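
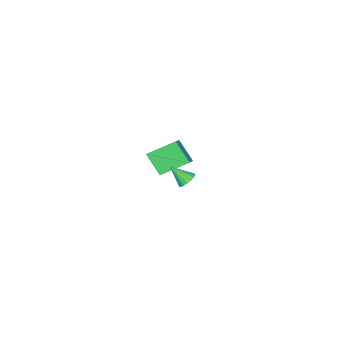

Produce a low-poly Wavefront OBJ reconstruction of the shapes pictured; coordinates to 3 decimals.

v -3.773 -2.901 -4.27
v -3.723 -4.008 -3.047
v -3.078 -2.407 -3.851
v -3.028 -3.514 -2.628
v -2.452 -3.926 -5.252
v -2.402 -5.033 -4.029
v -1.757 -3.432 -4.833
v -1.707 -4.539 -3.61
v 2.585 3.591 0.362
v 2.891 3.326 -0.039
v 3.075 2.829 1.238
v 3.046 3.512 0.036
v 3.11 3.714 0.176
v 3.07 3.891 0.353
v 2.934 4.009 0.531
v 2.728 4.044 0.676
v 2.495 3.99 0.759
v 2.279 3.856 0.763
v 2.124 3.67 0.688
v 2.061 3.468 0.548
v 2.101 3.29 0.371
v 2.237 3.173 0.193
v 2.442 3.137 0.048
v 2.676 3.192 -0.035
f 2 4 1
f 5 2 1
f 1 4 3
f 3 5 1
f 2 8 4
f 6 2 5
f 6 8 2
f 4 8 3
f 7 5 3
f 3 8 7
f 7 6 5
f 8 6 7
f 10 9 12
f 10 12 11
f 12 9 13
f 12 13 11
f 13 9 14
f 13 14 11
f 14 9 15
f 14 15 11
f 15 9 16
f 15 16 11
f 16 9 17
f 16 17 11
f 17 9 18
f 17 18 11
f 18 9 19
f 18 19 11
f 19 9 20
f 19 20 11
f 20 9 21
f 20 21 11
f 21 9 22
f 21 22 11
f 22 9 23
f 22 23 11
f 23 9 24
f 23 24 11
f 24 9 10
f 24 10 11



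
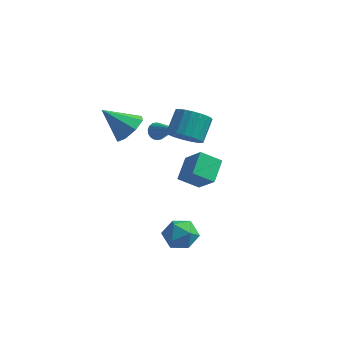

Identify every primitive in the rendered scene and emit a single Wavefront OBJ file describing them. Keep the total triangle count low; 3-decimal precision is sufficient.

v -2.59 -0.638 2.494
v -1.883 -0.512 3.286
v -4.03 -1.062 3.846
v -2.267 0.186 3.095
v -2.841 0.4 2.552
v -3.268 0.007 1.974
v -3.298 -0.765 1.701
v -2.913 -1.462 1.892
v -2.34 -1.677 2.435
v -1.913 -1.283 3.013
v 0.379 -0.123 2.337
v 1.347 0.141 2.063
v 1.349 1.307 3.188
v 0.381 1.043 3.463
v 1.109 0.392 1.804
v 1.11 1.557 2.929
v 0.744 0.553 1.637
v 0.746 1.719 2.762
v 0.316 0.598 1.591
v 0.318 1.764 2.716
v -0.1 0.518 1.674
v -0.099 1.684 2.799
v -0.434 0.328 1.872
v -0.433 1.493 2.997
v -0.627 0.059 2.15
v -0.626 1.225 3.275
v -0.647 -0.241 2.461
v -0.645 0.925 3.586
v -0.488 -0.521 2.751
v -0.487 0.645 3.876
v -0.18 -0.731 2.969
v -0.179 0.434 4.094
v 0.225 -0.837 3.078
v 0.226 0.329 4.203
v 0.657 -0.819 3.059
v 0.658 0.347 4.184
v 1.04 -0.681 2.915
v 1.042 0.485 4.04
v 1.31 -0.446 2.671
v 1.311 0.72 3.796
v 1.418 -0.155 2.37
v 1.42 1.01 3.495
v 0.644 -2.178 -2.907
v 1.371 -1.725 -3.552
v 1.349 -3.735 -3.208
v 2.076 -3.282 -3.853
v 2.109 -3.101 -2.796
v 1.674 -2.139 -2.61
v 1.046 -3.321 -4.15
v 0.611 -2.359 -3.964
v 1.62 -2.431 -4.32
v 2.277 -2.295 -3.483
v 0.443 -3.165 -3.277
v 1.1 -3.029 -2.44
v 2.82 -3.653 1.429
v 1.852 -4.173 2.123
v 2.679 -2.386 2.182
v 1.711 -2.906 2.876
v 3.909 -4.194 2.544
v 2.941 -4.714 3.238
v 3.768 -2.927 3.297
v 2.8 -3.447 3.991
v -3.058 3.67 -0.461
v -2.678 4.055 -0.743
v -1.442 2.91 0.681
v -2.762 4.199 -0.529
v -2.904 4.238 -0.301
v -3.077 4.165 -0.105
v -3.246 3.994 0.021
v -3.378 3.759 0.051
v -3.447 3.506 -0.02
v -3.438 3.286 -0.179
v -3.355 3.142 -0.393
v -3.213 3.102 -0.621
v -3.04 3.175 -0.817
v -2.87 3.346 -0.942
v -2.738 3.582 -0.973
v -2.67 3.835 -0.901
f 2 1 4
f 2 4 3
f 4 1 5
f 4 5 3
f 5 1 6
f 5 6 3
f 6 1 7
f 6 7 3
f 7 1 8
f 7 8 3
f 8 1 9
f 8 9 3
f 9 1 10
f 9 10 3
f 10 1 2
f 10 2 3
f 12 11 15
f 12 15 13
f 13 15 16
f 13 16 14
f 15 11 17
f 15 17 16
f 16 17 18
f 16 18 14
f 17 11 19
f 17 19 18
f 18 19 20
f 18 20 14
f 19 11 21
f 19 21 20
f 20 21 22
f 20 22 14
f 21 11 23
f 21 23 22
f 22 23 24
f 22 24 14
f 23 11 25
f 23 25 24
f 24 25 26
f 24 26 14
f 25 11 27
f 25 27 26
f 26 27 28
f 26 28 14
f 27 11 29
f 27 29 28
f 28 29 30
f 28 30 14
f 29 11 31
f 29 31 30
f 30 31 32
f 30 32 14
f 31 11 33
f 31 33 32
f 32 33 34
f 32 34 14
f 33 11 35
f 33 35 34
f 34 35 36
f 34 36 14
f 35 11 37
f 35 37 36
f 36 37 38
f 36 38 14
f 37 11 39
f 37 39 38
f 38 39 40
f 38 40 14
f 39 11 41
f 39 41 40
f 40 41 42
f 40 42 14
f 41 11 12
f 41 12 42
f 42 12 13
f 42 13 14
f 43 54 48
f 43 48 44
f 43 44 50
f 43 50 53
f 43 53 54
f 44 48 52
f 48 54 47
f 54 53 45
f 53 50 49
f 50 44 51
f 46 52 47
f 46 47 45
f 46 45 49
f 46 49 51
f 46 51 52
f 47 52 48
f 45 47 54
f 49 45 53
f 51 49 50
f 52 51 44
f 56 58 55
f 59 56 55
f 55 58 57
f 57 59 55
f 56 62 58
f 60 56 59
f 60 62 56
f 58 62 57
f 61 59 57
f 57 62 61
f 61 60 59
f 62 60 61
f 64 63 66
f 64 66 65
f 66 63 67
f 66 67 65
f 67 63 68
f 67 68 65
f 68 63 69
f 68 69 65
f 69 63 70
f 69 70 65
f 70 63 71
f 70 71 65
f 71 63 72
f 71 72 65
f 72 63 73
f 72 73 65
f 73 63 74
f 73 74 65
f 74 63 75
f 74 75 65
f 75 63 76
f 75 76 65
f 76 63 77
f 76 77 65
f 77 63 78
f 77 78 65
f 78 63 64
f 78 64 65



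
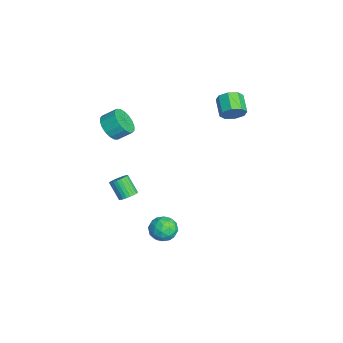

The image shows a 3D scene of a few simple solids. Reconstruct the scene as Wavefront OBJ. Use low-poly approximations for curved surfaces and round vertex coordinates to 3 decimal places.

v -0.066 2.484 3.414
v 0.199 2.909 3.999
v -0.909 2.842 4.55
v -1.174 2.416 3.966
v -0.034 3.237 3.569
v -1.143 3.17 4.12
v -0.286 3.124 3.048
v -1.395 3.057 3.6
v -0.409 2.636 2.742
v -1.518 2.568 3.293
v -0.331 2.058 2.83
v -1.439 1.991 3.381
v -0.097 1.73 3.26
v -1.206 1.663 3.811
v 0.155 1.843 3.78
v -0.954 1.776 4.332
v 0.278 2.332 4.087
v -0.831 2.264 4.638
v -0.643 -4.246 2.356
v 0.153 -4.066 1.977
v 0.259 -3.254 2.585
v -0.537 -3.434 2.964
v -0.103 -3.861 1.747
v 0.003 -3.049 2.356
v -0.467 -3.732 1.639
v -0.36 -2.92 2.247
v -0.865 -3.704 1.672
v -0.758 -2.893 2.28
v -1.219 -3.784 1.841
v -1.113 -2.973 2.449
v -1.459 -3.956 2.112
v -1.353 -3.144 2.72
v -1.538 -4.185 2.431
v -1.431 -3.373 3.039
v -1.439 -4.426 2.735
v -1.333 -3.614 3.343
v -1.183 -4.631 2.964
v -1.077 -3.819 3.573
v -0.82 -4.76 3.073
v -0.713 -3.948 3.681
v -0.422 -4.787 3.04
v -0.315 -3.976 3.648
v -0.067 -4.707 2.871
v 0.039 -3.896 3.479
v 0.173 -4.536 2.6
v 0.279 -3.724 3.208
v 0.251 -4.307 2.281
v 0.358 -3.495 2.889
v 0.866 -3.396 -2.377
v 1.222 -3.854 -2.361
v 0.55 -4.342 -1.387
v 0.194 -3.884 -1.403
v 1.326 -3.712 -2.218
v 0.653 -4.2 -1.244
v 1.36 -3.522 -2.099
v 0.687 -4.01 -1.126
v 1.318 -3.313 -2.023
v 0.646 -3.801 -1.049
v 1.208 -3.117 -2.001
v 0.536 -3.605 -1.027
v 1.046 -2.963 -2.036
v 0.374 -3.451 -1.062
v 0.856 -2.875 -2.122
v 0.184 -3.363 -1.149
v 0.668 -2.866 -2.248
v -0.004 -3.354 -1.274
v 0.51 -2.938 -2.393
v -0.162 -3.426 -1.419
v 0.407 -3.08 -2.536
v -0.266 -3.568 -1.562
v 0.373 -3.27 -2.654
v -0.3 -3.758 -1.681
v 0.414 -3.479 -2.731
v -0.258 -3.967 -1.757
v 0.524 -3.675 -2.753
v -0.148 -4.163 -1.779
v 0.686 -3.829 -2.718
v 0.014 -4.317 -1.744
v 0.876 -3.917 -2.631
v 0.204 -4.405 -1.658
v 1.064 -3.926 -2.506
v 0.392 -4.414 -1.532
v 2.551 -0.903 -3.971
v 3.182 -1.344 -4.382
v 2.358 -1.996 -3.098
v 2.989 -2.437 -3.509
v 3.188 -1.737 -3.026
v 3.308 -1.062 -3.566
v 2.232 -2.278 -3.914
v 2.352 -1.603 -4.454
v 2.985 -2.193 -4.347
v 3.576 -1.859 -3.799
v 1.964 -1.481 -3.681
v 2.555 -1.147 -3.133
v 2.883 -1.028 -4.253
v 2.657 -2.312 -3.227
v 2.774 -1.901 -2.943
v 3.145 -2.16 -3.185
v 2.957 -0.862 -3.773
v 3.328 -1.121 -4.015
v 3.332 -1.352 -3.218
v 2.212 -2.219 -3.465
v 2.583 -2.478 -3.707
v 2.395 -1.18 -4.295
v 2.766 -1.439 -4.537
v 2.208 -1.988 -4.262
v 3.139 -1.786 -4.474
v 3.025 -2.428 -3.961
v 2.581 -2.335 -4.199
v 2.651 -1.938 -4.516
v 3.486 -1.589 -4.152
v 3.373 -2.232 -3.639
v 3.49 -1.821 -3.355
v 3.56 -1.424 -3.672
v 3.37 -2.089 -4.131
v 2.167 -1.108 -3.841
v 2.054 -1.751 -3.328
v 1.98 -1.916 -3.808
v 2.05 -1.519 -4.125
v 2.515 -0.912 -3.519
v 2.401 -1.554 -3.006
v 2.889 -1.402 -2.964
v 2.959 -1.005 -3.281
v 2.17 -1.251 -3.349
f 2 1 5
f 2 5 3
f 3 5 6
f 3 6 4
f 5 1 7
f 5 7 6
f 6 7 8
f 6 8 4
f 7 1 9
f 7 9 8
f 8 9 10
f 8 10 4
f 9 1 11
f 9 11 10
f 10 11 12
f 10 12 4
f 11 1 13
f 11 13 12
f 12 13 14
f 12 14 4
f 13 1 15
f 13 15 14
f 14 15 16
f 14 16 4
f 15 1 17
f 15 17 16
f 16 17 18
f 16 18 4
f 17 1 2
f 17 2 18
f 18 2 3
f 18 3 4
f 20 19 23
f 20 23 21
f 21 23 24
f 21 24 22
f 23 19 25
f 23 25 24
f 24 25 26
f 24 26 22
f 25 19 27
f 25 27 26
f 26 27 28
f 26 28 22
f 27 19 29
f 27 29 28
f 28 29 30
f 28 30 22
f 29 19 31
f 29 31 30
f 30 31 32
f 30 32 22
f 31 19 33
f 31 33 32
f 32 33 34
f 32 34 22
f 33 19 35
f 33 35 34
f 34 35 36
f 34 36 22
f 35 19 37
f 35 37 36
f 36 37 38
f 36 38 22
f 37 19 39
f 37 39 38
f 38 39 40
f 38 40 22
f 39 19 41
f 39 41 40
f 40 41 42
f 40 42 22
f 41 19 43
f 41 43 42
f 42 43 44
f 42 44 22
f 43 19 45
f 43 45 44
f 44 45 46
f 44 46 22
f 45 19 47
f 45 47 46
f 46 47 48
f 46 48 22
f 47 19 20
f 47 20 48
f 48 20 21
f 48 21 22
f 50 49 53
f 50 53 51
f 51 53 54
f 51 54 52
f 53 49 55
f 53 55 54
f 54 55 56
f 54 56 52
f 55 49 57
f 55 57 56
f 56 57 58
f 56 58 52
f 57 49 59
f 57 59 58
f 58 59 60
f 58 60 52
f 59 49 61
f 59 61 60
f 60 61 62
f 60 62 52
f 61 49 63
f 61 63 62
f 62 63 64
f 62 64 52
f 63 49 65
f 63 65 64
f 64 65 66
f 64 66 52
f 65 49 67
f 65 67 66
f 66 67 68
f 66 68 52
f 67 49 69
f 67 69 68
f 68 69 70
f 68 70 52
f 69 49 71
f 69 71 70
f 70 71 72
f 70 72 52
f 71 49 73
f 71 73 72
f 72 73 74
f 72 74 52
f 73 49 75
f 73 75 74
f 74 75 76
f 74 76 52
f 75 49 77
f 75 77 76
f 76 77 78
f 76 78 52
f 77 49 79
f 77 79 78
f 78 79 80
f 78 80 52
f 79 49 81
f 79 81 80
f 80 81 82
f 80 82 52
f 81 49 50
f 81 50 82
f 82 50 51
f 82 51 52
f 83 120 99
f 120 94 123
f 99 123 88
f 120 123 99
f 83 99 95
f 99 88 100
f 95 100 84
f 99 100 95
f 83 95 104
f 95 84 105
f 104 105 90
f 95 105 104
f 83 104 116
f 104 90 119
f 116 119 93
f 104 119 116
f 83 116 120
f 116 93 124
f 120 124 94
f 116 124 120
f 84 100 111
f 100 88 114
f 111 114 92
f 100 114 111
f 88 123 101
f 123 94 122
f 101 122 87
f 123 122 101
f 94 124 121
f 124 93 117
f 121 117 85
f 124 117 121
f 93 119 118
f 119 90 106
f 118 106 89
f 119 106 118
f 90 105 110
f 105 84 107
f 110 107 91
f 105 107 110
f 86 112 98
f 112 92 113
f 98 113 87
f 112 113 98
f 86 98 96
f 98 87 97
f 96 97 85
f 98 97 96
f 86 96 103
f 96 85 102
f 103 102 89
f 96 102 103
f 86 103 108
f 103 89 109
f 108 109 91
f 103 109 108
f 86 108 112
f 108 91 115
f 112 115 92
f 108 115 112
f 87 113 101
f 113 92 114
f 101 114 88
f 113 114 101
f 85 97 121
f 97 87 122
f 121 122 94
f 97 122 121
f 89 102 118
f 102 85 117
f 118 117 93
f 102 117 118
f 91 109 110
f 109 89 106
f 110 106 90
f 109 106 110
f 92 115 111
f 115 91 107
f 111 107 84
f 115 107 111



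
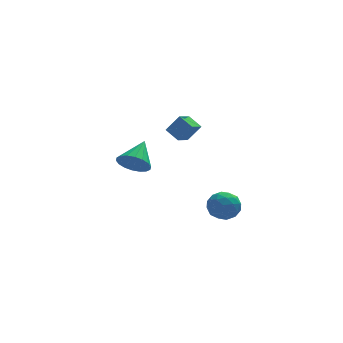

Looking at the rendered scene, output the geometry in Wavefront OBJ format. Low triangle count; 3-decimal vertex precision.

v -1.36 1.798 -1.191
v -0.651 1.186 -0.902
v -0.6 3.142 -0.209
v -0.487 1.359 -1.267
v -0.496 1.62 -1.617
v -0.676 1.915 -1.882
v -0.991 2.188 -2.011
v -1.38 2.383 -1.977
v -1.765 2.462 -1.787
v -2.069 2.41 -1.479
v -2.233 2.236 -1.114
v -2.225 1.976 -0.765
v -2.045 1.68 -0.499
v -1.729 1.408 -0.371
v -1.341 1.213 -0.405
v -0.956 1.134 -0.594
v 2.413 -3.03 -1.67
v 2.943 -3.529 -2.258
v 2.077 -4.291 -0.902
v 2.607 -4.79 -1.49
v 3.007 -4.188 -0.896
v 3.215 -3.409 -1.371
v 1.805 -4.411 -1.789
v 2.013 -3.632 -2.264
v 2.567 -4.383 -2.332
v 3.31 -4.245 -1.78
v 1.71 -3.575 -1.38
v 2.453 -3.437 -0.828
v 2.708 -3.169 -2.031
v 2.312 -4.651 -1.129
v 2.548 -4.298 -0.78
v 2.859 -4.591 -1.126
v 2.868 -3.098 -1.51
v 3.179 -3.391 -1.855
v 3.217 -3.779 -1.055
v 1.841 -4.429 -1.305
v 2.152 -4.722 -1.65
v 2.161 -3.229 -2.034
v 2.472 -3.522 -2.38
v 1.803 -4.041 -2.105
v 2.798 -3.964 -2.42
v 2.6 -4.705 -1.969
v 2.129 -4.482 -2.145
v 2.251 -4.024 -2.424
v 3.235 -3.883 -2.096
v 3.037 -4.624 -1.645
v 3.272 -4.271 -1.296
v 3.395 -3.812 -1.575
v 3.014 -4.385 -2.14
v 1.983 -3.196 -1.515
v 1.785 -3.937 -1.064
v 1.625 -4.008 -1.585
v 1.748 -3.549 -1.864
v 2.42 -3.115 -1.191
v 2.222 -3.856 -0.74
v 2.769 -3.796 -0.736
v 2.891 -3.338 -1.015
v 2.006 -3.435 -1.02
v 1.085 2.38 0.115
v 0.527 3.092 0.586
v 1.708 3.12 -0.267
v 1.149 3.833 0.203
v 1.811 2.287 1.117
v 1.252 3 1.587
v 2.433 3.028 0.734
v 1.875 3.74 1.205
f 2 1 4
f 2 4 3
f 4 1 5
f 4 5 3
f 5 1 6
f 5 6 3
f 6 1 7
f 6 7 3
f 7 1 8
f 7 8 3
f 8 1 9
f 8 9 3
f 9 1 10
f 9 10 3
f 10 1 11
f 10 11 3
f 11 1 12
f 11 12 3
f 12 1 13
f 12 13 3
f 13 1 14
f 13 14 3
f 14 1 15
f 14 15 3
f 15 1 16
f 15 16 3
f 16 1 2
f 16 2 3
f 17 54 33
f 54 28 57
f 33 57 22
f 54 57 33
f 17 33 29
f 33 22 34
f 29 34 18
f 33 34 29
f 17 29 38
f 29 18 39
f 38 39 24
f 29 39 38
f 17 38 50
f 38 24 53
f 50 53 27
f 38 53 50
f 17 50 54
f 50 27 58
f 54 58 28
f 50 58 54
f 18 34 45
f 34 22 48
f 45 48 26
f 34 48 45
f 22 57 35
f 57 28 56
f 35 56 21
f 57 56 35
f 28 58 55
f 58 27 51
f 55 51 19
f 58 51 55
f 27 53 52
f 53 24 40
f 52 40 23
f 53 40 52
f 24 39 44
f 39 18 41
f 44 41 25
f 39 41 44
f 20 46 32
f 46 26 47
f 32 47 21
f 46 47 32
f 20 32 30
f 32 21 31
f 30 31 19
f 32 31 30
f 20 30 37
f 30 19 36
f 37 36 23
f 30 36 37
f 20 37 42
f 37 23 43
f 42 43 25
f 37 43 42
f 20 42 46
f 42 25 49
f 46 49 26
f 42 49 46
f 21 47 35
f 47 26 48
f 35 48 22
f 47 48 35
f 19 31 55
f 31 21 56
f 55 56 28
f 31 56 55
f 23 36 52
f 36 19 51
f 52 51 27
f 36 51 52
f 25 43 44
f 43 23 40
f 44 40 24
f 43 40 44
f 26 49 45
f 49 25 41
f 45 41 18
f 49 41 45
f 60 62 59
f 63 60 59
f 59 62 61
f 61 63 59
f 60 66 62
f 64 60 63
f 64 66 60
f 62 66 61
f 65 63 61
f 61 66 65
f 65 64 63
f 66 64 65



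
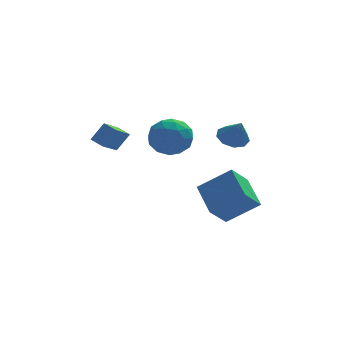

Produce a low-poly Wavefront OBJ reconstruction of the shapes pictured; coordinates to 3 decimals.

v -0.582 -1.028 0.677
v 0.235 -0.185 0.345
v 0.745 -1.835 1.895
v 1.562 -0.992 1.563
v 0.59 -0.671 2.225
v -0.231 -0.172 1.472
v 1.211 -1.848 0.768
v 0.39 -1.349 0.015
v 1.343 -0.692 0.401
v 0.959 0.035 1.301
v 0.021 -2.055 0.939
v -0.363 -1.328 1.839
v -0.29 -0.536 0.404
v 1.27 -1.484 1.836
v 0.699 -1.295 2.225
v 1.179 -0.8 2.029
v -0.564 -0.528 1.067
v -0.084 -0.033 0.872
v 0.125 -0.318 1.977
v 1.064 -1.987 1.368
v 1.544 -1.492 1.173
v -0.199 -1.22 0.211
v 0.281 -0.725 0.015
v 0.855 -1.702 0.263
v 0.841 -0.338 0.242
v 1.621 -0.812 0.957
v 1.415 -1.315 0.49
v 0.933 -1.023 0.048
v 0.615 0.089 0.771
v 1.396 -0.385 1.487
v 0.824 -0.196 1.876
v 0.342 0.097 1.434
v 1.267 -0.209 0.804
v -0.416 -1.635 0.753
v 0.365 -2.109 1.469
v 0.638 -2.117 0.806
v 0.156 -1.824 0.364
v -0.641 -1.208 1.283
v 0.139 -1.682 1.998
v 0.047 -0.997 2.192
v -0.435 -0.705 1.75
v -0.287 -1.811 1.436
v 2.398 -1.463 -4.05
v 1.999 0.38 -3.126
v 3.347 -0.683 -5.196
v 2.948 1.16 -4.272
v 4.132 -1.72 -2.788
v 3.733 0.123 -1.864
v 5.081 -0.94 -3.934
v 4.682 0.903 -3.01
v -1.983 1.297 -0.686
v -2.767 0.107 0.147
v -2.553 1.864 -0.412
v -3.337 0.675 0.421
v -1.283 1.525 0.299
v -2.067 0.336 1.132
v -1.853 2.093 0.573
v -2.637 0.903 1.406
v 3.511 -1.576 1.21
v 4.328 -1.689 0.933
v 3.829 -2.224 2.41
v 4.281 -1.172 1.224
v 3.874 -0.844 1.508
v 3.297 -0.859 1.653
v 2.82 -1.21 1.591
v 2.667 -1.732 1.35
v 2.908 -2.181 1.044
v 3.432 -2.348 0.815
v 3.993 -2.153 0.771
f 1 38 17
f 38 12 41
f 17 41 6
f 38 41 17
f 1 17 13
f 17 6 18
f 13 18 2
f 17 18 13
f 1 13 22
f 13 2 23
f 22 23 8
f 13 23 22
f 1 22 34
f 22 8 37
f 34 37 11
f 22 37 34
f 1 34 38
f 34 11 42
f 38 42 12
f 34 42 38
f 2 18 29
f 18 6 32
f 29 32 10
f 18 32 29
f 6 41 19
f 41 12 40
f 19 40 5
f 41 40 19
f 12 42 39
f 42 11 35
f 39 35 3
f 42 35 39
f 11 37 36
f 37 8 24
f 36 24 7
f 37 24 36
f 8 23 28
f 23 2 25
f 28 25 9
f 23 25 28
f 4 30 16
f 30 10 31
f 16 31 5
f 30 31 16
f 4 16 14
f 16 5 15
f 14 15 3
f 16 15 14
f 4 14 21
f 14 3 20
f 21 20 7
f 14 20 21
f 4 21 26
f 21 7 27
f 26 27 9
f 21 27 26
f 4 26 30
f 26 9 33
f 30 33 10
f 26 33 30
f 5 31 19
f 31 10 32
f 19 32 6
f 31 32 19
f 3 15 39
f 15 5 40
f 39 40 12
f 15 40 39
f 7 20 36
f 20 3 35
f 36 35 11
f 20 35 36
f 9 27 28
f 27 7 24
f 28 24 8
f 27 24 28
f 10 33 29
f 33 9 25
f 29 25 2
f 33 25 29
f 44 46 43
f 47 44 43
f 43 46 45
f 45 47 43
f 44 50 46
f 48 44 47
f 48 50 44
f 46 50 45
f 49 47 45
f 45 50 49
f 49 48 47
f 50 48 49
f 52 54 51
f 55 52 51
f 51 54 53
f 53 55 51
f 52 58 54
f 56 52 55
f 56 58 52
f 54 58 53
f 57 55 53
f 53 58 57
f 57 56 55
f 58 56 57
f 60 59 62
f 60 62 61
f 62 59 63
f 62 63 61
f 63 59 64
f 63 64 61
f 64 59 65
f 64 65 61
f 65 59 66
f 65 66 61
f 66 59 67
f 66 67 61
f 67 59 68
f 67 68 61
f 68 59 69
f 68 69 61
f 69 59 60
f 69 60 61



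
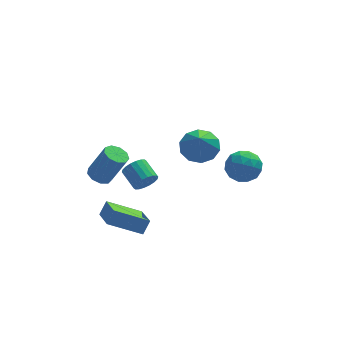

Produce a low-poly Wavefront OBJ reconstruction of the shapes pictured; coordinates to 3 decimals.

v -2.678 -3.114 -1.538
v -2.546 -4.802 -0.872
v -4.501 -2.881 -0.584
v -4.368 -4.57 0.082
v -2.252 -2.79 -0.802
v -2.119 -4.479 -0.136
v -4.074 -2.558 0.152
v -3.942 -4.246 0.818
v -3.821 1.505 -1.108
v -3.198 1.852 -1.373
v -2.277 1.601 0.464
v -2.899 1.255 0.728
v -3.521 2.201 -1.164
v -2.6 1.951 0.673
v -3.984 2.225 -0.928
v -3.063 1.975 0.908
v -4.37 1.912 -0.777
v -3.449 1.662 1.06
v -4.5 1.409 -0.781
v -3.578 1.158 1.056
v -4.311 0.95 -0.938
v -3.39 0.7 0.899
v -3.893 0.752 -1.175
v -2.972 0.501 0.662
v -3.441 0.905 -1.38
v -2.52 0.655 0.456
v -3.167 1.34 -1.459
v -2.246 1.089 0.378
v 1.038 -1.68 3.127
v 2.036 -2.096 2.989
v 0.762 -2.88 4.753
v 2.088 -1.56 3.393
v 1.739 -1.07 3.696
v 1.122 -0.812 3.781
v 0.473 -0.887 3.616
v 0.04 -1.264 3.265
v -0.013 -1.8 2.86
v 0.336 -2.291 2.558
v 0.953 -2.548 2.472
v 1.602 -2.473 2.637
v 2.383 -1.706 1.024
v 3.008 -0.86 1.231
v 3.752 -2.76 1.189
v 4.377 -1.914 1.396
v 3.636 -2.22 2.108
v 2.79 -1.569 2.006
v 3.97 -2.051 0.414
v 3.124 -1.4 0.312
v 3.989 -1.073 0.855
v 3.783 -1.178 1.902
v 2.977 -2.442 0.518
v 2.771 -2.547 1.565
v 2.575 -1.191 1.113
v 4.185 -2.429 1.307
v 3.749 -2.609 1.725
v 4.117 -2.112 1.847
v 2.447 -1.608 1.569
v 2.815 -1.11 1.691
v 3.184 -1.909 2.206
v 3.945 -2.51 0.729
v 4.313 -2.012 0.851
v 2.643 -1.508 0.573
v 3.011 -1.011 0.695
v 3.576 -1.711 0.214
v 3.52 -0.819 1.014
v 4.324 -1.438 1.111
v 4.085 -1.519 0.533
v 3.588 -1.136 0.473
v 3.398 -0.88 1.629
v 4.203 -1.499 1.726
v 3.767 -1.679 2.145
v 3.27 -1.297 2.085
v 3.975 -1.005 1.408
v 2.557 -2.121 0.694
v 3.362 -2.74 0.791
v 3.49 -2.323 0.335
v 2.993 -1.941 0.275
v 2.436 -2.182 1.309
v 3.24 -2.801 1.406
v 3.172 -2.484 1.947
v 2.675 -2.101 1.887
v 2.785 -2.615 1.012
v -1.271 1.515 -2.156
v -0.915 1.348 -1.494
v -1.373 2.478 -0.962
v -1.729 2.645 -1.624
v -0.677 1.525 -1.665
v -1.135 2.655 -1.134
v -0.557 1.7 -1.934
v -1.015 2.83 -1.403
v -0.578 1.839 -2.247
v -1.036 2.969 -1.716
v -0.737 1.913 -2.542
v -1.195 3.043 -2.01
v -1.001 1.909 -2.76
v -1.459 3.039 -2.228
v -1.318 1.826 -2.858
v -1.777 2.956 -2.327
v -1.627 1.682 -2.818
v -2.085 2.812 -2.286
v -1.865 1.505 -2.646
v -2.323 2.635 -2.115
v -1.985 1.33 -2.377
v -2.443 2.46 -1.846
v -1.964 1.191 -2.064
v -2.422 2.321 -1.533
v -1.805 1.117 -1.77
v -2.263 2.247 -1.238
v -1.541 1.121 -1.552
v -1.999 2.251 -1.02
v -1.223 1.204 -1.453
v -1.682 2.334 -0.922
f 2 4 1
f 5 2 1
f 1 4 3
f 3 5 1
f 2 8 4
f 6 2 5
f 6 8 2
f 4 8 3
f 7 5 3
f 3 8 7
f 7 6 5
f 8 6 7
f 10 9 13
f 10 13 11
f 11 13 14
f 11 14 12
f 13 9 15
f 13 15 14
f 14 15 16
f 14 16 12
f 15 9 17
f 15 17 16
f 16 17 18
f 16 18 12
f 17 9 19
f 17 19 18
f 18 19 20
f 18 20 12
f 19 9 21
f 19 21 20
f 20 21 22
f 20 22 12
f 21 9 23
f 21 23 22
f 22 23 24
f 22 24 12
f 23 9 25
f 23 25 24
f 24 25 26
f 24 26 12
f 25 9 27
f 25 27 26
f 26 27 28
f 26 28 12
f 27 9 10
f 27 10 28
f 28 10 11
f 28 11 12
f 30 29 32
f 30 32 31
f 32 29 33
f 32 33 31
f 33 29 34
f 33 34 31
f 34 29 35
f 34 35 31
f 35 29 36
f 35 36 31
f 36 29 37
f 36 37 31
f 37 29 38
f 37 38 31
f 38 29 39
f 38 39 31
f 39 29 40
f 39 40 31
f 40 29 30
f 40 30 31
f 41 78 57
f 78 52 81
f 57 81 46
f 78 81 57
f 41 57 53
f 57 46 58
f 53 58 42
f 57 58 53
f 41 53 62
f 53 42 63
f 62 63 48
f 53 63 62
f 41 62 74
f 62 48 77
f 74 77 51
f 62 77 74
f 41 74 78
f 74 51 82
f 78 82 52
f 74 82 78
f 42 58 69
f 58 46 72
f 69 72 50
f 58 72 69
f 46 81 59
f 81 52 80
f 59 80 45
f 81 80 59
f 52 82 79
f 82 51 75
f 79 75 43
f 82 75 79
f 51 77 76
f 77 48 64
f 76 64 47
f 77 64 76
f 48 63 68
f 63 42 65
f 68 65 49
f 63 65 68
f 44 70 56
f 70 50 71
f 56 71 45
f 70 71 56
f 44 56 54
f 56 45 55
f 54 55 43
f 56 55 54
f 44 54 61
f 54 43 60
f 61 60 47
f 54 60 61
f 44 61 66
f 61 47 67
f 66 67 49
f 61 67 66
f 44 66 70
f 66 49 73
f 70 73 50
f 66 73 70
f 45 71 59
f 71 50 72
f 59 72 46
f 71 72 59
f 43 55 79
f 55 45 80
f 79 80 52
f 55 80 79
f 47 60 76
f 60 43 75
f 76 75 51
f 60 75 76
f 49 67 68
f 67 47 64
f 68 64 48
f 67 64 68
f 50 73 69
f 73 49 65
f 69 65 42
f 73 65 69
f 84 83 87
f 84 87 85
f 85 87 88
f 85 88 86
f 87 83 89
f 87 89 88
f 88 89 90
f 88 90 86
f 89 83 91
f 89 91 90
f 90 91 92
f 90 92 86
f 91 83 93
f 91 93 92
f 92 93 94
f 92 94 86
f 93 83 95
f 93 95 94
f 94 95 96
f 94 96 86
f 95 83 97
f 95 97 96
f 96 97 98
f 96 98 86
f 97 83 99
f 97 99 98
f 98 99 100
f 98 100 86
f 99 83 101
f 99 101 100
f 100 101 102
f 100 102 86
f 101 83 103
f 101 103 102
f 102 103 104
f 102 104 86
f 103 83 105
f 103 105 104
f 104 105 106
f 104 106 86
f 105 83 107
f 105 107 106
f 106 107 108
f 106 108 86
f 107 83 109
f 107 109 108
f 108 109 110
f 108 110 86
f 109 83 111
f 109 111 110
f 110 111 112
f 110 112 86
f 111 83 84
f 111 84 112
f 112 84 85
f 112 85 86



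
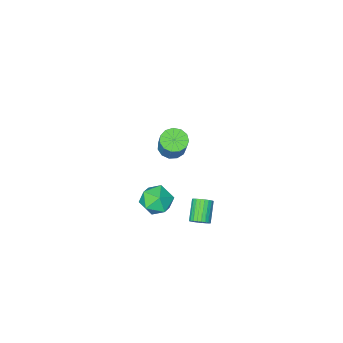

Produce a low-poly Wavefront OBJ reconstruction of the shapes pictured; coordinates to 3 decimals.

v 0.703 1.504 2.98
v 1.167 1.937 2.639
v 1.482 2.608 3.92
v 1.017 2.176 4.26
v 0.807 2.124 2.629
v 1.122 2.796 3.91
v 0.414 2.115 2.73
v 0.729 2.787 4.011
v 0.113 1.912 2.911
v 0.428 2.583 4.192
v -0.001 1.579 3.113
v 0.314 2.251 4.394
v 0.108 1.223 3.273
v 0.423 1.894 4.554
v 0.406 0.956 3.34
v 0.721 1.627 4.621
v 0.798 0.863 3.292
v 1.113 1.534 4.573
v 1.16 0.973 3.145
v 1.475 1.645 4.426
v 1.376 1.253 2.946
v 1.691 1.924 4.227
v 1.379 1.612 2.757
v 1.694 2.283 4.038
v -0.005 0.191 -3.698
v 0.653 0.756 -3.181
v 0.427 -1.116 -2.819
v 1.085 -0.551 -2.302
v 0.093 -0.408 -2.181
v -0.174 0.4 -2.725
v 1.254 -0.76 -3.275
v 0.987 0.048 -3.819
v 1.431 0.168 -2.92
v 0.714 0.386 -2.244
v 0.366 -0.746 -3.756
v -0.351 -0.528 -3.08
v -0.498 2.259 -3.418
v -0.042 1.952 -3.312
v -0.746 1.193 -2.477
v -1.202 1.501 -2.582
v -0.026 2.106 -3.159
v -0.73 1.348 -2.323
v -0.081 2.284 -3.044
v -0.785 1.525 -2.209
v -0.201 2.458 -2.987
v -0.905 1.699 -2.151
v -0.365 2.601 -2.995
v -1.069 1.843 -2.159
v -0.55 2.693 -3.067
v -1.254 1.934 -2.232
v -0.726 2.719 -3.193
v -1.43 1.96 -2.358
v -0.869 2.674 -3.353
v -1.572 1.916 -2.518
v -0.954 2.567 -3.523
v -1.658 1.808 -2.688
v -0.97 2.412 -3.677
v -1.674 1.654 -2.841
v -0.915 2.235 -3.791
v -1.619 1.476 -2.956
v -0.795 2.061 -3.849
v -1.499 1.302 -3.013
v -0.631 1.917 -3.841
v -1.335 1.159 -3.005
v -0.446 1.826 -3.768
v -1.15 1.067 -2.933
v -0.27 1.8 -3.642
v -0.974 1.041 -2.807
v -0.128 1.844 -3.482
v -0.831 1.086 -2.647
f 2 1 5
f 2 5 3
f 3 5 6
f 3 6 4
f 5 1 7
f 5 7 6
f 6 7 8
f 6 8 4
f 7 1 9
f 7 9 8
f 8 9 10
f 8 10 4
f 9 1 11
f 9 11 10
f 10 11 12
f 10 12 4
f 11 1 13
f 11 13 12
f 12 13 14
f 12 14 4
f 13 1 15
f 13 15 14
f 14 15 16
f 14 16 4
f 15 1 17
f 15 17 16
f 16 17 18
f 16 18 4
f 17 1 19
f 17 19 18
f 18 19 20
f 18 20 4
f 19 1 21
f 19 21 20
f 20 21 22
f 20 22 4
f 21 1 23
f 21 23 22
f 22 23 24
f 22 24 4
f 23 1 2
f 23 2 24
f 24 2 3
f 24 3 4
f 25 36 30
f 25 30 26
f 25 26 32
f 25 32 35
f 25 35 36
f 26 30 34
f 30 36 29
f 36 35 27
f 35 32 31
f 32 26 33
f 28 34 29
f 28 29 27
f 28 27 31
f 28 31 33
f 28 33 34
f 29 34 30
f 27 29 36
f 31 27 35
f 33 31 32
f 34 33 26
f 38 37 41
f 38 41 39
f 39 41 42
f 39 42 40
f 41 37 43
f 41 43 42
f 42 43 44
f 42 44 40
f 43 37 45
f 43 45 44
f 44 45 46
f 44 46 40
f 45 37 47
f 45 47 46
f 46 47 48
f 46 48 40
f 47 37 49
f 47 49 48
f 48 49 50
f 48 50 40
f 49 37 51
f 49 51 50
f 50 51 52
f 50 52 40
f 51 37 53
f 51 53 52
f 52 53 54
f 52 54 40
f 53 37 55
f 53 55 54
f 54 55 56
f 54 56 40
f 55 37 57
f 55 57 56
f 56 57 58
f 56 58 40
f 57 37 59
f 57 59 58
f 58 59 60
f 58 60 40
f 59 37 61
f 59 61 60
f 60 61 62
f 60 62 40
f 61 37 63
f 61 63 62
f 62 63 64
f 62 64 40
f 63 37 65
f 63 65 64
f 64 65 66
f 64 66 40
f 65 37 67
f 65 67 66
f 66 67 68
f 66 68 40
f 67 37 69
f 67 69 68
f 68 69 70
f 68 70 40
f 69 37 38
f 69 38 70
f 70 38 39
f 70 39 40



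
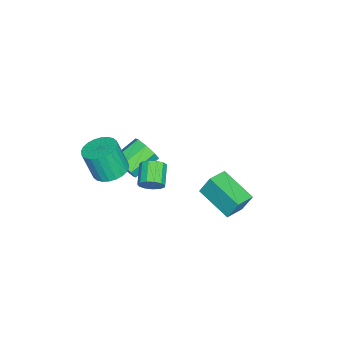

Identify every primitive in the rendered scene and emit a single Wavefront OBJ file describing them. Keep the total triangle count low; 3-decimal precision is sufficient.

v 2.468 -3.651 0.934
v 3.436 -3.408 1.003
v 3.46 -4.006 2.775
v 2.492 -4.249 2.706
v 3.265 -3.076 1.118
v 3.289 -3.674 2.889
v 2.974 -2.831 1.204
v 2.998 -3.43 2.976
v 2.605 -2.712 1.25
v 2.629 -3.31 3.021
v 2.216 -2.735 1.247
v 2.24 -3.334 3.019
v 1.865 -2.898 1.197
v 1.889 -3.496 2.968
v 1.605 -3.175 1.107
v 1.63 -3.774 2.878
v 1.478 -3.525 0.99
v 1.502 -4.123 2.762
v 1.5 -3.894 0.865
v 1.524 -4.492 2.637
v 1.671 -4.226 0.751
v 1.695 -4.824 2.522
v 1.962 -4.47 0.664
v 1.986 -5.069 2.436
v 2.331 -4.59 0.619
v 2.355 -5.188 2.39
v 2.72 -4.566 0.621
v 2.744 -5.165 2.393
v 3.071 -4.404 0.672
v 3.095 -5.002 2.443
v 3.33 -4.126 0.762
v 3.355 -4.725 2.533
v 3.458 -3.777 0.878
v 3.482 -4.375 2.65
v 1.291 -1.835 -0.989
v 1.617 -2.346 -0.565
v 0.415 -2.616 0.034
v 0.089 -2.105 -0.391
v 1.641 -1.987 -0.355
v 0.439 -2.256 0.244
v 1.554 -1.579 -0.347
v 0.351 -1.849 0.252
v 1.383 -1.253 -0.542
v 0.181 -1.522 0.056
v 1.183 -1.111 -0.88
v -0.019 -1.381 -0.281
v 1.018 -1.2 -1.252
v -0.185 -1.469 -0.654
v 0.939 -1.49 -1.541
v -0.263 -1.76 -0.942
v 0.972 -1.89 -1.655
v -0.23 -2.159 -1.056
v 1.106 -2.272 -1.557
v -0.096 -2.542 -0.958
v 1.299 -2.516 -1.279
v 0.097 -2.786 -0.681
v 1.49 -2.544 -0.909
v 0.287 -2.813 -0.311
v 0.284 1.306 -0.848
v 0.229 1.855 0.34
v 1.25 3.107 -1.634
v 1.196 3.656 -0.446
v 1.404 0.824 -0.574
v 1.35 1.373 0.614
v 2.371 2.625 -1.36
v 2.316 3.174 -0.172
v -0.893 -4.097 -2.162
v -0.388 -4.001 -1.399
v -1.682 -3.088 -0.655
v -2.187 -3.183 -1.418
v -0.283 -3.478 -1.858
v -1.577 -2.565 -1.115
v -0.535 -3.317 -2.496
v -1.83 -2.404 -1.752
v -0.997 -3.613 -2.937
v -2.292 -2.7 -2.194
v -1.398 -4.192 -2.925
v -2.692 -3.279 -2.181
v -1.503 -4.715 -2.465
v -2.797 -3.802 -1.722
v -1.25 -4.876 -1.828
v -2.545 -3.963 -1.084
v -0.788 -4.58 -1.386
v -2.083 -3.667 -0.643
f 2 1 5
f 2 5 3
f 3 5 6
f 3 6 4
f 5 1 7
f 5 7 6
f 6 7 8
f 6 8 4
f 7 1 9
f 7 9 8
f 8 9 10
f 8 10 4
f 9 1 11
f 9 11 10
f 10 11 12
f 10 12 4
f 11 1 13
f 11 13 12
f 12 13 14
f 12 14 4
f 13 1 15
f 13 15 14
f 14 15 16
f 14 16 4
f 15 1 17
f 15 17 16
f 16 17 18
f 16 18 4
f 17 1 19
f 17 19 18
f 18 19 20
f 18 20 4
f 19 1 21
f 19 21 20
f 20 21 22
f 20 22 4
f 21 1 23
f 21 23 22
f 22 23 24
f 22 24 4
f 23 1 25
f 23 25 24
f 24 25 26
f 24 26 4
f 25 1 27
f 25 27 26
f 26 27 28
f 26 28 4
f 27 1 29
f 27 29 28
f 28 29 30
f 28 30 4
f 29 1 31
f 29 31 30
f 30 31 32
f 30 32 4
f 31 1 33
f 31 33 32
f 32 33 34
f 32 34 4
f 33 1 2
f 33 2 34
f 34 2 3
f 34 3 4
f 36 35 39
f 36 39 37
f 37 39 40
f 37 40 38
f 39 35 41
f 39 41 40
f 40 41 42
f 40 42 38
f 41 35 43
f 41 43 42
f 42 43 44
f 42 44 38
f 43 35 45
f 43 45 44
f 44 45 46
f 44 46 38
f 45 35 47
f 45 47 46
f 46 47 48
f 46 48 38
f 47 35 49
f 47 49 48
f 48 49 50
f 48 50 38
f 49 35 51
f 49 51 50
f 50 51 52
f 50 52 38
f 51 35 53
f 51 53 52
f 52 53 54
f 52 54 38
f 53 35 55
f 53 55 54
f 54 55 56
f 54 56 38
f 55 35 57
f 55 57 56
f 56 57 58
f 56 58 38
f 57 35 36
f 57 36 58
f 58 36 37
f 58 37 38
f 60 62 59
f 63 60 59
f 59 62 61
f 61 63 59
f 60 66 62
f 64 60 63
f 64 66 60
f 62 66 61
f 65 63 61
f 61 66 65
f 65 64 63
f 66 64 65
f 68 67 71
f 68 71 69
f 69 71 72
f 69 72 70
f 71 67 73
f 71 73 72
f 72 73 74
f 72 74 70
f 73 67 75
f 73 75 74
f 74 75 76
f 74 76 70
f 75 67 77
f 75 77 76
f 76 77 78
f 76 78 70
f 77 67 79
f 77 79 78
f 78 79 80
f 78 80 70
f 79 67 81
f 79 81 80
f 80 81 82
f 80 82 70
f 81 67 83
f 81 83 82
f 82 83 84
f 82 84 70
f 83 67 68
f 83 68 84
f 84 68 69
f 84 69 70



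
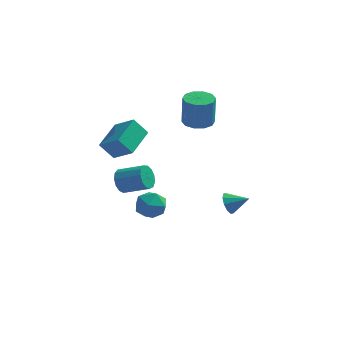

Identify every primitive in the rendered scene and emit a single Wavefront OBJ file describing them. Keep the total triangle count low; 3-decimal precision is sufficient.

v -1.222 1.519 -2.185
v -0.235 1.35 -2.506
v -1.705 0.05 -2.894
v -0.718 -0.119 -3.215
v -0.952 -0.161 -2.191
v -0.653 0.747 -1.753
v -1.287 0.653 -3.647
v -0.988 1.561 -3.209
v -0.275 0.814 -3.41
v -0.068 0.312 -2.51
v -1.872 1.088 -2.89
v -1.665 0.586 -1.99
v -2.499 -2.055 2.592
v -3.267 -2.16 3.586
v -1.981 -0.196 3.188
v -2.749 -0.3 4.182
v -1.351 -2.64 3.418
v -2.119 -2.744 4.412
v -0.833 -0.78 4.014
v -1.601 -0.885 5.008
v -3.136 3.356 -2.534
v -2.794 3.781 -3.199
v -1.221 3.528 -2.551
v -1.564 3.104 -1.886
v -2.882 4.112 -2.857
v -1.309 3.859 -2.208
v -3.051 4.203 -2.412
v -1.478 3.951 -1.763
v -3.247 4.026 -2.006
v -1.674 3.773 -1.357
v -3.408 3.636 -1.767
v -1.835 3.383 -1.119
v -3.483 3.157 -1.773
v -1.91 2.904 -1.124
v -3.447 2.741 -2.02
v -1.874 2.489 -1.371
v -3.314 2.521 -2.43
v -1.741 2.269 -1.782
v -3.123 2.566 -2.874
v -1.551 2.314 -2.225
v -2.938 2.862 -3.209
v -1.365 2.609 -2.561
v -2.815 3.315 -3.331
v -1.242 3.062 -2.682
v 3.118 3.032 -3.618
v 3.416 3.357 -4.262
v 4.302 3.008 -3.082
v 3.287 3.712 -3.961
v 3.094 3.807 -3.53
v 2.91 3.606 -3.133
v 2.805 3.186 -2.92
v 2.82 2.707 -2.975
v 2.949 2.352 -3.275
v 3.142 2.257 -3.706
v 3.326 2.458 -4.104
v 3.431 2.878 -4.316
v 1.228 3.874 2.513
v 2.149 4.061 2.495
v 2.213 3.932 4.449
v 1.292 3.746 4.467
v 1.864 4.566 2.537
v 1.928 4.437 4.492
v 1.337 4.806 2.571
v 1.401 4.677 4.525
v 0.767 4.691 2.582
v 0.831 4.562 4.536
v 0.374 4.264 2.566
v 0.438 4.135 4.521
v 0.307 3.688 2.531
v 0.371 3.559 4.485
v 0.592 3.183 2.488
v 0.656 3.054 4.443
v 1.119 2.943 2.455
v 1.183 2.814 4.409
v 1.689 3.058 2.444
v 1.753 2.929 4.398
v 2.082 3.485 2.459
v 2.146 3.356 4.414
f 1 12 6
f 1 6 2
f 1 2 8
f 1 8 11
f 1 11 12
f 2 6 10
f 6 12 5
f 12 11 3
f 11 8 7
f 8 2 9
f 4 10 5
f 4 5 3
f 4 3 7
f 4 7 9
f 4 9 10
f 5 10 6
f 3 5 12
f 7 3 11
f 9 7 8
f 10 9 2
f 14 16 13
f 17 14 13
f 13 16 15
f 15 17 13
f 14 20 16
f 18 14 17
f 18 20 14
f 16 20 15
f 19 17 15
f 15 20 19
f 19 18 17
f 20 18 19
f 22 21 25
f 22 25 23
f 23 25 26
f 23 26 24
f 25 21 27
f 25 27 26
f 26 27 28
f 26 28 24
f 27 21 29
f 27 29 28
f 28 29 30
f 28 30 24
f 29 21 31
f 29 31 30
f 30 31 32
f 30 32 24
f 31 21 33
f 31 33 32
f 32 33 34
f 32 34 24
f 33 21 35
f 33 35 34
f 34 35 36
f 34 36 24
f 35 21 37
f 35 37 36
f 36 37 38
f 36 38 24
f 37 21 39
f 37 39 38
f 38 39 40
f 38 40 24
f 39 21 41
f 39 41 40
f 40 41 42
f 40 42 24
f 41 21 43
f 41 43 42
f 42 43 44
f 42 44 24
f 43 21 22
f 43 22 44
f 44 22 23
f 44 23 24
f 46 45 48
f 46 48 47
f 48 45 49
f 48 49 47
f 49 45 50
f 49 50 47
f 50 45 51
f 50 51 47
f 51 45 52
f 51 52 47
f 52 45 53
f 52 53 47
f 53 45 54
f 53 54 47
f 54 45 55
f 54 55 47
f 55 45 56
f 55 56 47
f 56 45 46
f 56 46 47
f 58 57 61
f 58 61 59
f 59 61 62
f 59 62 60
f 61 57 63
f 61 63 62
f 62 63 64
f 62 64 60
f 63 57 65
f 63 65 64
f 64 65 66
f 64 66 60
f 65 57 67
f 65 67 66
f 66 67 68
f 66 68 60
f 67 57 69
f 67 69 68
f 68 69 70
f 68 70 60
f 69 57 71
f 69 71 70
f 70 71 72
f 70 72 60
f 71 57 73
f 71 73 72
f 72 73 74
f 72 74 60
f 73 57 75
f 73 75 74
f 74 75 76
f 74 76 60
f 75 57 77
f 75 77 76
f 76 77 78
f 76 78 60
f 77 57 58
f 77 58 78
f 78 58 59
f 78 59 60



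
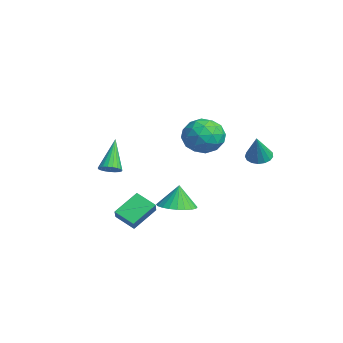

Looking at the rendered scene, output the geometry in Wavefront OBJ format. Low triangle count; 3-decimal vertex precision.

v 3.342 3.541 2.338
v 3.982 3.65 2.052
v 4.058 3.179 3.802
v 3.893 3.956 2.171
v 3.678 4.166 2.328
v 3.386 4.234 2.488
v 3.083 4.142 2.613
v 2.84 3.913 2.675
v 2.712 3.599 2.66
v 2.728 3.271 2.571
v 2.885 3.005 2.429
v 3.146 2.862 2.266
v 3.453 2.875 2.119
v 3.733 3.04 2.022
v 3.925 3.32 1.998
v 1.787 -3.753 1.475
v 2.286 -3.482 1.725
v 0.673 -3.227 3.125
v 2.181 -3.288 1.592
v 2.007 -3.174 1.439
v 1.796 -3.16 1.292
v 1.583 -3.249 1.176
v 1.406 -3.424 1.113
v 1.294 -3.657 1.111
v 1.268 -3.906 1.173
v 1.331 -4.128 1.286
v 1.474 -4.286 1.433
v 1.67 -4.351 1.586
v 1.887 -4.313 1.72
v 2.087 -4.178 1.812
v 2.234 -3.969 1.845
v 2.305 -3.723 1.815
v -1.156 2.537 2.887
v -0.642 1.886 1.951
v -2.998 2.174 2.129
v -2.484 1.523 1.193
v -2.451 1.073 2.36
v -1.312 1.297 2.828
v -2.328 2.763 1.252
v -1.189 2.987 1.72
v -1.366 2.025 0.94
v -1.442 0.981 1.625
v -2.198 3.079 2.455
v -2.274 2.035 3.14
v -0.737 2.243 2.485
v -2.903 1.817 1.595
v -2.883 1.552 2.28
v -2.581 1.169 1.73
v -1.131 1.897 3.001
v -0.829 1.514 2.451
v -1.892 1.037 2.691
v -2.811 2.546 1.629
v -2.509 2.163 1.079
v -1.059 2.891 2.35
v -0.757 2.508 1.8
v -1.748 3.023 1.389
v -0.861 1.942 1.341
v -1.944 1.729 0.895
v -1.852 2.458 0.93
v -1.183 2.59 1.205
v -0.906 1.328 1.743
v -1.988 1.115 1.298
v -1.969 0.851 1.984
v -1.3 0.982 2.259
v -1.331 1.411 1.149
v -1.652 2.945 2.782
v -2.734 2.732 2.337
v -2.34 3.078 1.821
v -1.671 3.209 2.096
v -1.696 2.331 3.185
v -2.779 2.118 2.739
v -2.457 1.47 2.875
v -1.788 1.602 3.15
v -2.309 2.649 2.931
v 3.461 -2.914 -2.059
v 2.709 -3.693 -1.454
v 2.939 -1.664 -1.099
v 2.187 -2.443 -0.495
v 4.213 -3.117 -1.385
v 3.461 -3.896 -0.781
v 3.691 -1.867 -0.426
v 2.939 -2.646 0.179
v 2.828 -0.577 -0.964
v 3.437 0.266 -0.993
v 2.652 -0.403 0.384
v 3.072 0.43 -1.062
v 2.67 0.44 -1.115
v 2.292 0.296 -1.146
v 1.995 0.019 -1.149
v 1.826 -0.349 -1.124
v 1.809 -0.752 -1.074
v 1.947 -1.127 -1.008
v 2.219 -1.419 -0.935
v 2.584 -1.583 -0.866
v 2.986 -1.593 -0.812
v 3.364 -1.449 -0.782
v 3.66 -1.172 -0.779
v 3.83 -0.804 -0.804
v 3.847 -0.402 -0.853
v 3.709 -0.026 -0.92
f 2 1 4
f 2 4 3
f 4 1 5
f 4 5 3
f 5 1 6
f 5 6 3
f 6 1 7
f 6 7 3
f 7 1 8
f 7 8 3
f 8 1 9
f 8 9 3
f 9 1 10
f 9 10 3
f 10 1 11
f 10 11 3
f 11 1 12
f 11 12 3
f 12 1 13
f 12 13 3
f 13 1 14
f 13 14 3
f 14 1 15
f 14 15 3
f 15 1 2
f 15 2 3
f 17 16 19
f 17 19 18
f 19 16 20
f 19 20 18
f 20 16 21
f 20 21 18
f 21 16 22
f 21 22 18
f 22 16 23
f 22 23 18
f 23 16 24
f 23 24 18
f 24 16 25
f 24 25 18
f 25 16 26
f 25 26 18
f 26 16 27
f 26 27 18
f 27 16 28
f 27 28 18
f 28 16 29
f 28 29 18
f 29 16 30
f 29 30 18
f 30 16 31
f 30 31 18
f 31 16 32
f 31 32 18
f 32 16 17
f 32 17 18
f 33 70 49
f 70 44 73
f 49 73 38
f 70 73 49
f 33 49 45
f 49 38 50
f 45 50 34
f 49 50 45
f 33 45 54
f 45 34 55
f 54 55 40
f 45 55 54
f 33 54 66
f 54 40 69
f 66 69 43
f 54 69 66
f 33 66 70
f 66 43 74
f 70 74 44
f 66 74 70
f 34 50 61
f 50 38 64
f 61 64 42
f 50 64 61
f 38 73 51
f 73 44 72
f 51 72 37
f 73 72 51
f 44 74 71
f 74 43 67
f 71 67 35
f 74 67 71
f 43 69 68
f 69 40 56
f 68 56 39
f 69 56 68
f 40 55 60
f 55 34 57
f 60 57 41
f 55 57 60
f 36 62 48
f 62 42 63
f 48 63 37
f 62 63 48
f 36 48 46
f 48 37 47
f 46 47 35
f 48 47 46
f 36 46 53
f 46 35 52
f 53 52 39
f 46 52 53
f 36 53 58
f 53 39 59
f 58 59 41
f 53 59 58
f 36 58 62
f 58 41 65
f 62 65 42
f 58 65 62
f 37 63 51
f 63 42 64
f 51 64 38
f 63 64 51
f 35 47 71
f 47 37 72
f 71 72 44
f 47 72 71
f 39 52 68
f 52 35 67
f 68 67 43
f 52 67 68
f 41 59 60
f 59 39 56
f 60 56 40
f 59 56 60
f 42 65 61
f 65 41 57
f 61 57 34
f 65 57 61
f 76 78 75
f 79 76 75
f 75 78 77
f 77 79 75
f 76 82 78
f 80 76 79
f 80 82 76
f 78 82 77
f 81 79 77
f 77 82 81
f 81 80 79
f 82 80 81
f 84 83 86
f 84 86 85
f 86 83 87
f 86 87 85
f 87 83 88
f 87 88 85
f 88 83 89
f 88 89 85
f 89 83 90
f 89 90 85
f 90 83 91
f 90 91 85
f 91 83 92
f 91 92 85
f 92 83 93
f 92 93 85
f 93 83 94
f 93 94 85
f 94 83 95
f 94 95 85
f 95 83 96
f 95 96 85
f 96 83 97
f 96 97 85
f 97 83 98
f 97 98 85
f 98 83 99
f 98 99 85
f 99 83 100
f 99 100 85
f 100 83 84
f 100 84 85



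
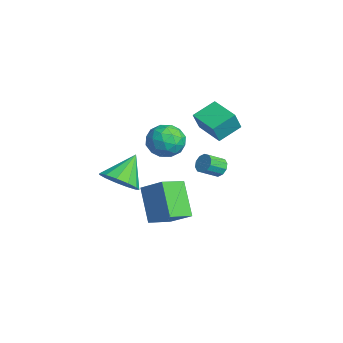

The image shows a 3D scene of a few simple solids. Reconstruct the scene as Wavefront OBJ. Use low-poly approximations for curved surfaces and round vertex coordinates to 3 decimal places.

v -3.72 0.777 1.421
v -3.376 0.339 2.506
v -4.074 2 2.027
v -3.729 1.562 3.112
v -2.211 1.338 1.168
v -1.866 0.9 2.253
v -2.564 2.561 1.774
v -2.22 2.123 2.859
v -2.553 -1.319 2.065
v -1.878 -1.155 2.84
v -1.302 -1.905 1.1
v -0.627 -1.741 1.875
v -1.346 -2.489 1.961
v -2.118 -2.127 2.557
v -1.062 -0.933 1.383
v -1.834 -0.571 1.979
v -0.956 -0.916 2.419
v -1.132 -1.878 2.776
v -2.048 -1.182 1.164
v -2.224 -2.144 1.521
v -2.325 -1.185 2.537
v -0.855 -1.875 1.403
v -1.277 -2.315 1.453
v -0.881 -2.218 1.909
v -2.466 -1.757 2.371
v -2.07 -1.66 2.826
v -1.757 -2.445 2.31
v -1.11 -1.4 1.114
v -0.714 -1.303 1.569
v -2.299 -0.842 2.031
v -1.903 -0.745 2.487
v -1.423 -0.615 1.63
v -1.386 -0.948 2.745
v -0.652 -1.293 2.178
v -0.907 -0.818 1.889
v -1.361 -0.605 2.239
v -1.49 -1.514 2.955
v -0.755 -1.858 2.388
v -1.177 -2.298 2.438
v -1.631 -2.085 2.789
v -0.948 -1.374 2.707
v -2.425 -1.202 1.552
v -1.69 -1.546 0.985
v -1.549 -0.975 1.151
v -2.003 -0.762 1.502
v -2.528 -1.767 1.762
v -1.794 -2.112 1.195
v -1.819 -2.455 1.701
v -2.273 -2.242 2.051
v -2.232 -1.686 1.233
v -0.155 0.697 0.579
v 0.137 1.004 0.96
v 0.327 0.149 1.503
v 0.035 -0.157 1.121
v -0.199 0.995 1.063
v -0.01 0.14 1.605
v -0.519 0.872 0.981
v -0.33 0.017 1.523
v -0.7 0.682 0.745
v -0.51 -0.173 1.288
v -0.672 0.498 0.446
v -0.483 -0.356 0.988
v -0.447 0.391 0.197
v -0.257 -0.464 0.74
v -0.11 0.4 0.095
v 0.079 -0.455 0.637
v 0.21 0.523 0.177
v 0.399 -0.332 0.719
v 0.39 0.713 0.412
v 0.58 -0.142 0.955
v 0.363 0.896 0.712
v 0.552 0.042 1.254
v 0.655 -2.314 0.196
v 1.199 -3.524 0.674
v 1.612 -1.554 1.031
v 2.157 -2.764 1.508
v 2.003 -2.316 -1.348
v 2.548 -3.526 -0.871
v 2.961 -1.556 -0.514
v 3.505 -2.766 -0.036
v 0.972 -4.49 1.109
v 1.919 -4.296 1.517
v 0.228 -3.47 2.351
v 1.822 -3.875 1.113
v 1.455 -3.649 0.708
v 0.935 -3.69 0.43
v 0.426 -3.985 0.368
v 0.09 -4.441 0.541
v 0.034 -4.912 0.895
v 0.276 -5.249 1.317
v 0.739 -5.345 1.673
v 1.275 -5.17 1.85
v 1.715 -4.779 1.792
f 2 4 1
f 5 2 1
f 1 4 3
f 3 5 1
f 2 8 4
f 6 2 5
f 6 8 2
f 4 8 3
f 7 5 3
f 3 8 7
f 7 6 5
f 8 6 7
f 9 46 25
f 46 20 49
f 25 49 14
f 46 49 25
f 9 25 21
f 25 14 26
f 21 26 10
f 25 26 21
f 9 21 30
f 21 10 31
f 30 31 16
f 21 31 30
f 9 30 42
f 30 16 45
f 42 45 19
f 30 45 42
f 9 42 46
f 42 19 50
f 46 50 20
f 42 50 46
f 10 26 37
f 26 14 40
f 37 40 18
f 26 40 37
f 14 49 27
f 49 20 48
f 27 48 13
f 49 48 27
f 20 50 47
f 50 19 43
f 47 43 11
f 50 43 47
f 19 45 44
f 45 16 32
f 44 32 15
f 45 32 44
f 16 31 36
f 31 10 33
f 36 33 17
f 31 33 36
f 12 38 24
f 38 18 39
f 24 39 13
f 38 39 24
f 12 24 22
f 24 13 23
f 22 23 11
f 24 23 22
f 12 22 29
f 22 11 28
f 29 28 15
f 22 28 29
f 12 29 34
f 29 15 35
f 34 35 17
f 29 35 34
f 12 34 38
f 34 17 41
f 38 41 18
f 34 41 38
f 13 39 27
f 39 18 40
f 27 40 14
f 39 40 27
f 11 23 47
f 23 13 48
f 47 48 20
f 23 48 47
f 15 28 44
f 28 11 43
f 44 43 19
f 28 43 44
f 17 35 36
f 35 15 32
f 36 32 16
f 35 32 36
f 18 41 37
f 41 17 33
f 37 33 10
f 41 33 37
f 52 51 55
f 52 55 53
f 53 55 56
f 53 56 54
f 55 51 57
f 55 57 56
f 56 57 58
f 56 58 54
f 57 51 59
f 57 59 58
f 58 59 60
f 58 60 54
f 59 51 61
f 59 61 60
f 60 61 62
f 60 62 54
f 61 51 63
f 61 63 62
f 62 63 64
f 62 64 54
f 63 51 65
f 63 65 64
f 64 65 66
f 64 66 54
f 65 51 67
f 65 67 66
f 66 67 68
f 66 68 54
f 67 51 69
f 67 69 68
f 68 69 70
f 68 70 54
f 69 51 71
f 69 71 70
f 70 71 72
f 70 72 54
f 71 51 52
f 71 52 72
f 72 52 53
f 72 53 54
f 74 76 73
f 77 74 73
f 73 76 75
f 75 77 73
f 74 80 76
f 78 74 77
f 78 80 74
f 76 80 75
f 79 77 75
f 75 80 79
f 79 78 77
f 80 78 79
f 82 81 84
f 82 84 83
f 84 81 85
f 84 85 83
f 85 81 86
f 85 86 83
f 86 81 87
f 86 87 83
f 87 81 88
f 87 88 83
f 88 81 89
f 88 89 83
f 89 81 90
f 89 90 83
f 90 81 91
f 90 91 83
f 91 81 92
f 91 92 83
f 92 81 93
f 92 93 83
f 93 81 82
f 93 82 83



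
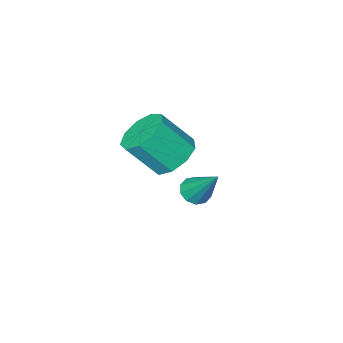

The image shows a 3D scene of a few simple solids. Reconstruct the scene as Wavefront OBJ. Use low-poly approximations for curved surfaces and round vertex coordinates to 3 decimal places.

v -1.693 -0.756 1.935
v -1.048 0.007 1.89
v -0.142 -0.681 3.22
v -0.787 -1.444 3.265
v -1.56 0.158 2.318
v -0.654 -0.53 3.647
v -2.135 -0.118 2.567
v -1.228 -0.806 3.896
v -2.502 -0.693 2.52
v -1.596 -1.381 3.849
v -2.492 -1.297 2.2
v -1.585 -1.985 3.529
v -2.107 -1.648 1.756
v -1.201 -2.336 3.085
v -1.529 -1.582 1.396
v -0.623 -2.27 2.725
v -1.028 -1.129 1.289
v -0.121 -1.817 2.618
v -0.838 -0.501 1.484
v 0.069 -1.19 2.813
v -3.622 -2.067 -1.677
v -3.031 -1.856 -1.844
v -3.638 -0.733 -0.043
v -3.301 -1.628 -2.033
v -3.695 -1.567 -2.086
v -4.061 -1.697 -1.983
v -4.259 -1.969 -1.764
v -4.214 -2.278 -1.511
v -3.944 -2.506 -1.322
v -3.55 -2.567 -1.269
v -3.184 -2.437 -1.371
v -2.986 -2.165 -1.591
f 2 1 5
f 2 5 3
f 3 5 6
f 3 6 4
f 5 1 7
f 5 7 6
f 6 7 8
f 6 8 4
f 7 1 9
f 7 9 8
f 8 9 10
f 8 10 4
f 9 1 11
f 9 11 10
f 10 11 12
f 10 12 4
f 11 1 13
f 11 13 12
f 12 13 14
f 12 14 4
f 13 1 15
f 13 15 14
f 14 15 16
f 14 16 4
f 15 1 17
f 15 17 16
f 16 17 18
f 16 18 4
f 17 1 19
f 17 19 18
f 18 19 20
f 18 20 4
f 19 1 2
f 19 2 20
f 20 2 3
f 20 3 4
f 22 21 24
f 22 24 23
f 24 21 25
f 24 25 23
f 25 21 26
f 25 26 23
f 26 21 27
f 26 27 23
f 27 21 28
f 27 28 23
f 28 21 29
f 28 29 23
f 29 21 30
f 29 30 23
f 30 21 31
f 30 31 23
f 31 21 32
f 31 32 23
f 32 21 22
f 32 22 23



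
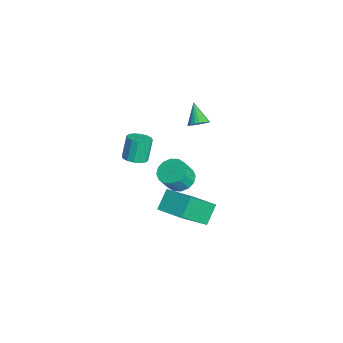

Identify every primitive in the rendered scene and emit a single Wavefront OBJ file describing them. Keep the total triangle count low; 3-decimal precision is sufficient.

v 0.081 -1.786 -3.668
v 0.844 -1.899 -3.945
v 1.143 -2.426 -2.909
v 0.379 -2.314 -2.632
v 0.851 -1.52 -3.754
v 1.15 -2.047 -2.719
v 0.652 -1.212 -3.54
v 0.951 -1.739 -2.504
v 0.299 -1.058 -3.36
v 0.598 -1.586 -2.325
v -0.112 -1.1 -3.263
v 0.187 -1.627 -2.227
v -0.471 -1.325 -3.274
v -0.172 -1.852 -2.238
v -0.683 -1.674 -3.391
v -0.384 -2.201 -2.355
v -0.69 -2.053 -3.581
v -0.391 -2.58 -2.546
v -0.491 -2.361 -3.796
v -0.192 -2.888 -2.76
v -0.138 -2.514 -3.975
v 0.161 -3.042 -2.94
v 0.273 -2.473 -4.073
v 0.572 -3 -3.037
v 0.632 -2.248 -4.062
v 0.931 -2.775 -3.026
v -2.763 -3.637 -4.229
v -2.118 -3.462 -4.055
v -2.553 -3.127 -2.778
v -3.197 -3.303 -2.951
v -2.264 -3.162 -4.183
v -2.699 -2.827 -2.906
v -2.544 -2.99 -4.324
v -2.979 -2.655 -3.047
v -2.882 -2.991 -4.439
v -3.317 -2.656 -3.162
v -3.188 -3.165 -4.497
v -3.623 -2.831 -3.22
v -3.38 -3.466 -4.484
v -3.815 -3.132 -3.207
v -3.407 -3.813 -4.402
v -3.842 -3.478 -3.125
v -3.261 -4.113 -4.274
v -3.696 -3.778 -2.997
v -2.981 -4.285 -4.133
v -3.416 -3.95 -2.856
v -2.643 -4.284 -4.018
v -3.078 -3.949 -2.741
v -2.337 -4.109 -3.96
v -2.772 -3.775 -2.683
v -2.145 -3.808 -3.973
v -2.58 -3.474 -2.696
v 1.951 -1.574 -3.374
v 2.668 -2.987 -1.848
v 3.173 -0.621 -3.066
v 3.89 -2.034 -1.539
v 2.63 -2.166 -4.241
v 3.347 -3.579 -2.714
v 3.852 -1.213 -3.932
v 4.569 -2.626 -2.406
v -1.905 -0.451 -1.14
v -1.625 -0.05 -0.811
v -2.875 -0.529 -0.22
v -1.769 0.091 -0.951
v -1.936 0.138 -1.124
v -2.098 0.083 -1.3
v -2.227 -0.065 -1.448
v -2.3 -0.279 -1.543
v -2.304 -0.523 -1.568
v -2.24 -0.755 -1.519
v -2.117 -0.934 -1.405
v -1.958 -1.029 -1.245
v -1.789 -1.025 -1.067
v -1.641 -0.922 -0.901
v -1.538 -0.737 -0.777
v -1.498 -0.503 -0.716
v -1.529 -0.26 -0.728
f 2 1 5
f 2 5 3
f 3 5 6
f 3 6 4
f 5 1 7
f 5 7 6
f 6 7 8
f 6 8 4
f 7 1 9
f 7 9 8
f 8 9 10
f 8 10 4
f 9 1 11
f 9 11 10
f 10 11 12
f 10 12 4
f 11 1 13
f 11 13 12
f 12 13 14
f 12 14 4
f 13 1 15
f 13 15 14
f 14 15 16
f 14 16 4
f 15 1 17
f 15 17 16
f 16 17 18
f 16 18 4
f 17 1 19
f 17 19 18
f 18 19 20
f 18 20 4
f 19 1 21
f 19 21 20
f 20 21 22
f 20 22 4
f 21 1 23
f 21 23 22
f 22 23 24
f 22 24 4
f 23 1 25
f 23 25 24
f 24 25 26
f 24 26 4
f 25 1 2
f 25 2 26
f 26 2 3
f 26 3 4
f 28 27 31
f 28 31 29
f 29 31 32
f 29 32 30
f 31 27 33
f 31 33 32
f 32 33 34
f 32 34 30
f 33 27 35
f 33 35 34
f 34 35 36
f 34 36 30
f 35 27 37
f 35 37 36
f 36 37 38
f 36 38 30
f 37 27 39
f 37 39 38
f 38 39 40
f 38 40 30
f 39 27 41
f 39 41 40
f 40 41 42
f 40 42 30
f 41 27 43
f 41 43 42
f 42 43 44
f 42 44 30
f 43 27 45
f 43 45 44
f 44 45 46
f 44 46 30
f 45 27 47
f 45 47 46
f 46 47 48
f 46 48 30
f 47 27 49
f 47 49 48
f 48 49 50
f 48 50 30
f 49 27 51
f 49 51 50
f 50 51 52
f 50 52 30
f 51 27 28
f 51 28 52
f 52 28 29
f 52 29 30
f 54 56 53
f 57 54 53
f 53 56 55
f 55 57 53
f 54 60 56
f 58 54 57
f 58 60 54
f 56 60 55
f 59 57 55
f 55 60 59
f 59 58 57
f 60 58 59
f 62 61 64
f 62 64 63
f 64 61 65
f 64 65 63
f 65 61 66
f 65 66 63
f 66 61 67
f 66 67 63
f 67 61 68
f 67 68 63
f 68 61 69
f 68 69 63
f 69 61 70
f 69 70 63
f 70 61 71
f 70 71 63
f 71 61 72
f 71 72 63
f 72 61 73
f 72 73 63
f 73 61 74
f 73 74 63
f 74 61 75
f 74 75 63
f 75 61 76
f 75 76 63
f 76 61 77
f 76 77 63
f 77 61 62
f 77 62 63



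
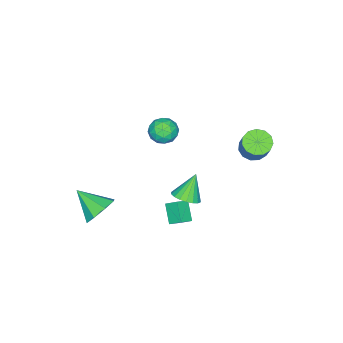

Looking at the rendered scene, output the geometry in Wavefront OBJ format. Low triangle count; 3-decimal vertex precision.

v 1.915 0.466 -0.858
v 2.627 0.266 -0.482
v 1.845 1.143 -0.366
v 2.557 0.943 0.011
v 2.543 1.137 -1.691
v 3.255 0.937 -1.314
v 2.473 1.814 -1.198
v 3.185 1.614 -0.822
v -0.034 -1.262 3.17
v 0.649 -1.644 2.809
v -0.849 -1.756 2.151
v -0.166 -2.138 1.79
v -0.474 -2.427 2.542
v 0.03 -2.121 3.171
v -0.23 -1.279 1.789
v 0.274 -0.973 2.418
v 0.528 -1.654 1.955
v 0.377 -2.364 2.421
v -0.577 -1.036 2.539
v -0.728 -1.746 3.005
v 0.379 -1.409 3.079
v -0.579 -1.991 1.881
v -0.76 -2.16 2.323
v -0.358 -2.385 2.111
v 0.015 -1.69 3.292
v 0.416 -1.915 3.08
v -0.244 -2.375 2.923
v -0.616 -1.485 1.88
v -0.215 -1.71 1.668
v 0.158 -1.015 2.849
v 0.56 -1.24 2.637
v 0.044 -1.025 2.037
v 0.71 -1.64 2.365
v 0.231 -1.931 1.766
v 0.193 -1.425 1.765
v 0.489 -1.246 2.135
v 0.621 -2.057 2.638
v 0.142 -2.348 2.04
v -0.039 -2.518 2.482
v 0.257 -2.338 2.852
v 0.55 -2.064 2.137
v -0.342 -1.052 2.92
v -0.821 -1.343 2.322
v -0.457 -1.062 2.108
v -0.161 -0.882 2.478
v -0.431 -1.469 3.194
v -0.91 -1.76 2.595
v -0.689 -2.154 2.825
v -0.393 -1.975 3.195
v -0.75 -1.336 2.823
v 2.124 1.202 0.194
v 2.815 1.28 0.608
v 1.316 1.278 1.526
v 2.726 1.622 0.535
v 2.518 1.88 0.394
v 2.232 2.005 0.214
v 1.924 1.97 0.03
v 1.656 1.783 -0.122
v 1.48 1.482 -0.212
v 1.432 1.125 -0.221
v 1.521 0.783 -0.148
v 1.729 0.524 -0.007
v 2.015 0.4 0.173
v 2.323 0.435 0.358
v 2.591 0.621 0.509
v 2.767 0.923 0.599
v 3.497 -3.232 -2.383
v 3.965 -3.746 -3.17
v 3.523 -4.748 -1.377
v 4.493 -3.404 -2.669
v 4.437 -2.962 -2
v 3.83 -2.677 -1.556
v 3.029 -2.718 -1.596
v 2.501 -3.059 -2.097
v 2.557 -3.502 -2.766
v 3.164 -3.786 -3.21
v -3.567 1.727 0.136
v -3.206 2.304 -0.341
v -2.373 3.029 1.168
v -2.733 2.453 1.644
v -3.615 2.484 -0.202
v -2.781 3.21 1.307
v -4.008 2.424 0.044
v -3.175 3.15 1.553
v -4.261 2.143 0.319
v -3.428 2.869 1.828
v -4.294 1.73 0.536
v -3.461 2.455 2.045
v -4.095 1.316 0.625
v -3.262 2.041 2.134
v -3.729 1.033 0.559
v -2.896 1.758 2.068
v -3.312 0.97 0.359
v -2.478 1.695 1.868
v -2.975 1.147 0.088
v -2.142 1.873 1.596
v -2.826 1.509 -0.169
v -1.993 2.235 1.34
v -2.912 1.94 -0.328
v -2.079 2.666 1.181
f 2 4 1
f 5 2 1
f 1 4 3
f 3 5 1
f 2 8 4
f 6 2 5
f 6 8 2
f 4 8 3
f 7 5 3
f 3 8 7
f 7 6 5
f 8 6 7
f 9 46 25
f 46 20 49
f 25 49 14
f 46 49 25
f 9 25 21
f 25 14 26
f 21 26 10
f 25 26 21
f 9 21 30
f 21 10 31
f 30 31 16
f 21 31 30
f 9 30 42
f 30 16 45
f 42 45 19
f 30 45 42
f 9 42 46
f 42 19 50
f 46 50 20
f 42 50 46
f 10 26 37
f 26 14 40
f 37 40 18
f 26 40 37
f 14 49 27
f 49 20 48
f 27 48 13
f 49 48 27
f 20 50 47
f 50 19 43
f 47 43 11
f 50 43 47
f 19 45 44
f 45 16 32
f 44 32 15
f 45 32 44
f 16 31 36
f 31 10 33
f 36 33 17
f 31 33 36
f 12 38 24
f 38 18 39
f 24 39 13
f 38 39 24
f 12 24 22
f 24 13 23
f 22 23 11
f 24 23 22
f 12 22 29
f 22 11 28
f 29 28 15
f 22 28 29
f 12 29 34
f 29 15 35
f 34 35 17
f 29 35 34
f 12 34 38
f 34 17 41
f 38 41 18
f 34 41 38
f 13 39 27
f 39 18 40
f 27 40 14
f 39 40 27
f 11 23 47
f 23 13 48
f 47 48 20
f 23 48 47
f 15 28 44
f 28 11 43
f 44 43 19
f 28 43 44
f 17 35 36
f 35 15 32
f 36 32 16
f 35 32 36
f 18 41 37
f 41 17 33
f 37 33 10
f 41 33 37
f 52 51 54
f 52 54 53
f 54 51 55
f 54 55 53
f 55 51 56
f 55 56 53
f 56 51 57
f 56 57 53
f 57 51 58
f 57 58 53
f 58 51 59
f 58 59 53
f 59 51 60
f 59 60 53
f 60 51 61
f 60 61 53
f 61 51 62
f 61 62 53
f 62 51 63
f 62 63 53
f 63 51 64
f 63 64 53
f 64 51 65
f 64 65 53
f 65 51 66
f 65 66 53
f 66 51 52
f 66 52 53
f 68 67 70
f 68 70 69
f 70 67 71
f 70 71 69
f 71 67 72
f 71 72 69
f 72 67 73
f 72 73 69
f 73 67 74
f 73 74 69
f 74 67 75
f 74 75 69
f 75 67 76
f 75 76 69
f 76 67 68
f 76 68 69
f 78 77 81
f 78 81 79
f 79 81 82
f 79 82 80
f 81 77 83
f 81 83 82
f 82 83 84
f 82 84 80
f 83 77 85
f 83 85 84
f 84 85 86
f 84 86 80
f 85 77 87
f 85 87 86
f 86 87 88
f 86 88 80
f 87 77 89
f 87 89 88
f 88 89 90
f 88 90 80
f 89 77 91
f 89 91 90
f 90 91 92
f 90 92 80
f 91 77 93
f 91 93 92
f 92 93 94
f 92 94 80
f 93 77 95
f 93 95 94
f 94 95 96
f 94 96 80
f 95 77 97
f 95 97 96
f 96 97 98
f 96 98 80
f 97 77 99
f 97 99 98
f 98 99 100
f 98 100 80
f 99 77 78
f 99 78 100
f 100 78 79
f 100 79 80



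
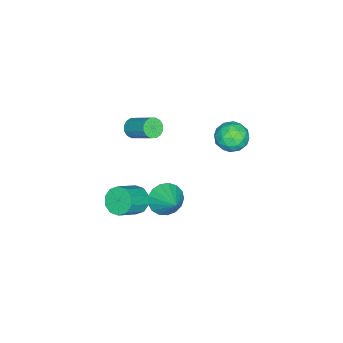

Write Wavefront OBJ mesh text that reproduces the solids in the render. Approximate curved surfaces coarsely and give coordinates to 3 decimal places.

v -0.202 -1.929 -3.449
v 0.3 -1.617 -4.365
v 0.842 -0.851 -2.511
v -0.093 -1.278 -4.317
v -0.512 -1.088 -4.07
v -0.859 -1.09 -3.681
v -1.056 -1.285 -3.239
v -1.057 -1.627 -2.845
v -0.863 -2.038 -2.589
v -0.517 -2.424 -2.531
v -0.099 -2.697 -2.683
v 0.296 -2.793 -3.01
v 0.576 -2.692 -3.439
v 0.678 -2.416 -3.869
v 0.578 -2.028 -4.204
v 0.326 -3.558 -3.686
v 0.832 -3.832 -4.429
v 2.141 -4.317 -3.357
v 1.634 -4.042 -2.614
v 0.954 -3.273 -4.325
v 2.263 -3.758 -3.253
v 0.835 -2.824 -3.977
v 2.144 -3.308 -2.905
v 0.522 -2.654 -3.518
v 1.831 -3.139 -2.446
v 0.134 -2.83 -3.123
v 1.443 -3.314 -2.051
v -0.181 -3.283 -2.943
v 1.128 -3.768 -1.871
v -0.303 -3.842 -3.047
v 1.006 -4.327 -1.975
v -0.184 -4.292 -3.395
v 1.125 -4.776 -2.323
v 0.129 -4.461 -3.854
v 1.438 -4.946 -2.782
v 0.517 -4.286 -4.249
v 1.826 -4.77 -3.177
v -1.521 2.291 3.534
v -0.585 2.138 3.105
v -2.095 0.902 2.775
v -1.159 0.749 2.346
v -1.287 0.631 3.373
v -0.932 1.49 3.841
v -1.748 1.55 2.039
v -1.393 2.409 2.507
v -0.725 1.68 2.181
v -0.44 1.112 3.005
v -2.24 1.928 2.875
v -1.955 1.36 3.699
v -1.002 2.337 3.386
v -1.678 0.703 2.494
v -1.753 0.634 3.098
v -1.203 0.544 2.845
v -1.206 1.956 3.819
v -0.656 1.866 3.567
v -1.069 0.98 3.724
v -2.024 1.174 2.313
v -1.474 1.084 2.061
v -1.477 2.496 3.035
v -0.927 2.406 2.782
v -1.611 2.06 2.156
v -0.535 1.978 2.59
v -0.873 1.161 2.145
v -1.219 1.632 1.964
v -1.01 2.137 2.239
v -0.367 1.644 3.075
v -0.705 0.827 2.629
v -0.78 0.758 3.232
v -0.571 1.263 3.508
v -0.45 1.375 2.532
v -1.975 2.213 3.251
v -2.313 1.396 2.805
v -2.109 1.777 2.372
v -1.9 2.282 2.648
v -1.807 1.879 3.735
v -2.145 1.062 3.29
v -1.67 0.903 3.641
v -1.461 1.408 3.916
v -2.23 1.665 3.348
v 0.307 -3.604 3.233
v 0.834 -3.498 2.85
v 1.36 -2.09 3.964
v 0.833 -2.196 4.347
v 0.588 -3.301 2.718
v 1.113 -1.894 3.832
v 0.266 -3.186 2.724
v 0.792 -1.778 3.838
v -0.044 -3.183 2.867
v 0.481 -1.775 3.98
v -0.261 -3.292 3.107
v 0.265 -1.884 4.22
v -0.325 -3.485 3.382
v 0.201 -2.078 4.495
v -0.22 -3.71 3.616
v 0.306 -2.302 4.73
v 0.027 -3.906 3.748
v 0.552 -2.499 4.862
v 0.348 -4.022 3.742
v 0.874 -2.614 4.856
v 0.659 -4.025 3.6
v 1.184 -2.617 4.713
v 0.875 -3.916 3.36
v 1.401 -2.508 4.473
v 0.939 -3.722 3.085
v 1.465 -2.315 4.198
f 2 1 4
f 2 4 3
f 4 1 5
f 4 5 3
f 5 1 6
f 5 6 3
f 6 1 7
f 6 7 3
f 7 1 8
f 7 8 3
f 8 1 9
f 8 9 3
f 9 1 10
f 9 10 3
f 10 1 11
f 10 11 3
f 11 1 12
f 11 12 3
f 12 1 13
f 12 13 3
f 13 1 14
f 13 14 3
f 14 1 15
f 14 15 3
f 15 1 2
f 15 2 3
f 17 16 20
f 17 20 18
f 18 20 21
f 18 21 19
f 20 16 22
f 20 22 21
f 21 22 23
f 21 23 19
f 22 16 24
f 22 24 23
f 23 24 25
f 23 25 19
f 24 16 26
f 24 26 25
f 25 26 27
f 25 27 19
f 26 16 28
f 26 28 27
f 27 28 29
f 27 29 19
f 28 16 30
f 28 30 29
f 29 30 31
f 29 31 19
f 30 16 32
f 30 32 31
f 31 32 33
f 31 33 19
f 32 16 34
f 32 34 33
f 33 34 35
f 33 35 19
f 34 16 36
f 34 36 35
f 35 36 37
f 35 37 19
f 36 16 17
f 36 17 37
f 37 17 18
f 37 18 19
f 38 75 54
f 75 49 78
f 54 78 43
f 75 78 54
f 38 54 50
f 54 43 55
f 50 55 39
f 54 55 50
f 38 50 59
f 50 39 60
f 59 60 45
f 50 60 59
f 38 59 71
f 59 45 74
f 71 74 48
f 59 74 71
f 38 71 75
f 71 48 79
f 75 79 49
f 71 79 75
f 39 55 66
f 55 43 69
f 66 69 47
f 55 69 66
f 43 78 56
f 78 49 77
f 56 77 42
f 78 77 56
f 49 79 76
f 79 48 72
f 76 72 40
f 79 72 76
f 48 74 73
f 74 45 61
f 73 61 44
f 74 61 73
f 45 60 65
f 60 39 62
f 65 62 46
f 60 62 65
f 41 67 53
f 67 47 68
f 53 68 42
f 67 68 53
f 41 53 51
f 53 42 52
f 51 52 40
f 53 52 51
f 41 51 58
f 51 40 57
f 58 57 44
f 51 57 58
f 41 58 63
f 58 44 64
f 63 64 46
f 58 64 63
f 41 63 67
f 63 46 70
f 67 70 47
f 63 70 67
f 42 68 56
f 68 47 69
f 56 69 43
f 68 69 56
f 40 52 76
f 52 42 77
f 76 77 49
f 52 77 76
f 44 57 73
f 57 40 72
f 73 72 48
f 57 72 73
f 46 64 65
f 64 44 61
f 65 61 45
f 64 61 65
f 47 70 66
f 70 46 62
f 66 62 39
f 70 62 66
f 81 80 84
f 81 84 82
f 82 84 85
f 82 85 83
f 84 80 86
f 84 86 85
f 85 86 87
f 85 87 83
f 86 80 88
f 86 88 87
f 87 88 89
f 87 89 83
f 88 80 90
f 88 90 89
f 89 90 91
f 89 91 83
f 90 80 92
f 90 92 91
f 91 92 93
f 91 93 83
f 92 80 94
f 92 94 93
f 93 94 95
f 93 95 83
f 94 80 96
f 94 96 95
f 95 96 97
f 95 97 83
f 96 80 98
f 96 98 97
f 97 98 99
f 97 99 83
f 98 80 100
f 98 100 99
f 99 100 101
f 99 101 83
f 100 80 102
f 100 102 101
f 101 102 103
f 101 103 83
f 102 80 104
f 102 104 103
f 103 104 105
f 103 105 83
f 104 80 81
f 104 81 105
f 105 81 82
f 105 82 83



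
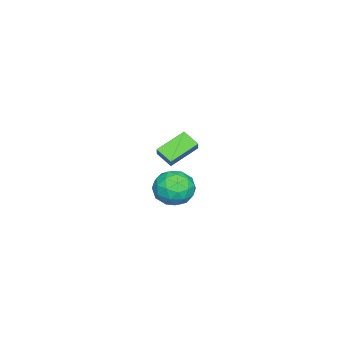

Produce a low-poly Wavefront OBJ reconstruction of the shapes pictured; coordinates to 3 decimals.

v -4.315 -2.738 1.467
v -3.822 -2.554 2.109
v -3.969 -1.834 0.944
v -3.477 -1.65 1.586
v -2.943 -3.71 0.694
v -2.451 -3.526 1.336
v -2.598 -2.806 0.171
v -2.105 -2.622 0.813
v 2.217 0.056 1.847
v 2.807 0.498 2.684
v 3.113 -1.498 2.036
v 3.703 -1.056 2.873
v 2.616 -1.267 3.007
v 2.063 -0.306 2.89
v 3.857 -0.694 1.83
v 3.304 0.267 1.713
v 3.82 0.034 2.673
v 3.053 -0.32 3.4
v 2.867 -0.68 1.32
v 2.1 -1.034 2.047
v 2.433 0.413 2.249
v 3.487 -1.413 2.471
v 2.848 -1.537 2.55
v 3.195 -1.277 3.041
v 1.996 -0.059 2.37
v 2.342 0.2 2.862
v 2.231 -0.837 3.052
v 3.578 -1.2 1.858
v 3.924 -0.941 2.35
v 2.725 0.277 1.679
v 3.072 0.537 2.17
v 3.689 -0.163 1.668
v 3.375 0.4 2.735
v 3.902 -0.513 2.845
v 3.993 -0.3 2.233
v 3.668 0.265 2.164
v 2.925 0.192 3.162
v 3.451 -0.721 3.273
v 2.813 -0.845 3.352
v 2.487 -0.28 3.283
v 3.521 -0.08 3.156
v 2.469 -0.279 1.447
v 2.995 -1.192 1.558
v 3.433 -0.72 1.437
v 3.107 -0.155 1.368
v 2.018 -0.487 1.875
v 2.545 -1.4 1.985
v 2.252 -1.265 2.556
v 1.927 -0.7 2.487
v 2.399 -0.92 1.564
f 2 4 1
f 5 2 1
f 1 4 3
f 3 5 1
f 2 8 4
f 6 2 5
f 6 8 2
f 4 8 3
f 7 5 3
f 3 8 7
f 7 6 5
f 8 6 7
f 9 46 25
f 46 20 49
f 25 49 14
f 46 49 25
f 9 25 21
f 25 14 26
f 21 26 10
f 25 26 21
f 9 21 30
f 21 10 31
f 30 31 16
f 21 31 30
f 9 30 42
f 30 16 45
f 42 45 19
f 30 45 42
f 9 42 46
f 42 19 50
f 46 50 20
f 42 50 46
f 10 26 37
f 26 14 40
f 37 40 18
f 26 40 37
f 14 49 27
f 49 20 48
f 27 48 13
f 49 48 27
f 20 50 47
f 50 19 43
f 47 43 11
f 50 43 47
f 19 45 44
f 45 16 32
f 44 32 15
f 45 32 44
f 16 31 36
f 31 10 33
f 36 33 17
f 31 33 36
f 12 38 24
f 38 18 39
f 24 39 13
f 38 39 24
f 12 24 22
f 24 13 23
f 22 23 11
f 24 23 22
f 12 22 29
f 22 11 28
f 29 28 15
f 22 28 29
f 12 29 34
f 29 15 35
f 34 35 17
f 29 35 34
f 12 34 38
f 34 17 41
f 38 41 18
f 34 41 38
f 13 39 27
f 39 18 40
f 27 40 14
f 39 40 27
f 11 23 47
f 23 13 48
f 47 48 20
f 23 48 47
f 15 28 44
f 28 11 43
f 44 43 19
f 28 43 44
f 17 35 36
f 35 15 32
f 36 32 16
f 35 32 36
f 18 41 37
f 41 17 33
f 37 33 10
f 41 33 37

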